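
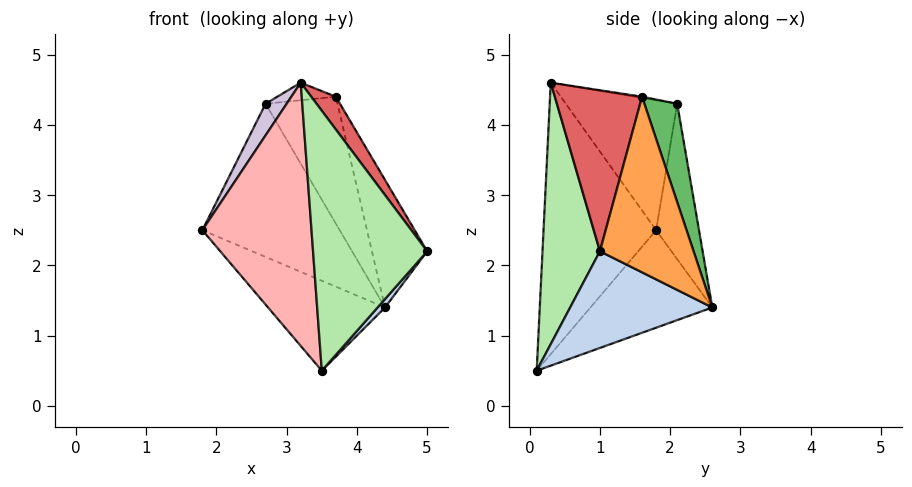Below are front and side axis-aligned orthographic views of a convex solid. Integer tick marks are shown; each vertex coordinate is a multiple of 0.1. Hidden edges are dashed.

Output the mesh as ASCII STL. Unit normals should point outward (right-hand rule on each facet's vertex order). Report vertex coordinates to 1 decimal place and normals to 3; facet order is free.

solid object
 facet normal -0.461 0.443 -0.769
  outer loop
   vertex 3.5 0.1 0.5
   vertex 1.8 1.8 2.5
   vertex 4.4 2.6 1.4
  endloop
 endfacet
 facet normal 0.760 -0.040 -0.649
  outer loop
   vertex 3.5 0.1 0.5
   vertex 4.4 2.6 1.4
   vertex 5.0 1.0 2.2
  endloop
 endfacet
 facet normal 0.808 0.477 0.347
  outer loop
   vertex 3.7 1.6 4.4
   vertex 5.0 1.0 2.2
   vertex 4.4 2.6 1.4
  endloop
 endfacet
 facet normal -0.298 0.955 -0.010
  outer loop
   vertex 2.7 2.1 4.3
   vertex 4.4 2.6 1.4
   vertex 1.8 1.8 2.5
  endloop
 endfacet
 facet normal 0.385 0.845 0.371
  outer loop
   vertex 2.7 2.1 4.3
   vertex 3.7 1.6 4.4
   vertex 4.4 2.6 1.4
  endloop
 endfacet
 facet normal 0.448 -0.891 0.076
  outer loop
   vertex 3.2 0.3 4.6
   vertex 3.5 0.1 0.5
   vertex 5.0 1.0 2.2
  endloop
 endfacet
 facet normal 0.810 -0.228 0.541
  outer loop
   vertex 3.2 0.3 4.6
   vertex 5.0 1.0 2.2
   vertex 3.7 1.6 4.4
  endloop
 endfacet
 facet normal -0.718 -0.696 -0.019
  outer loop
   vertex 3.2 0.3 4.6
   vertex 1.8 1.8 2.5
   vertex 3.5 0.1 0.5
  endloop
 endfacet
 facet normal -0.019 0.159 0.987
  outer loop
   vertex 3.2 0.3 4.6
   vertex 3.7 1.6 4.4
   vertex 2.7 2.1 4.3
  endloop
 endfacet
 facet normal -0.871 -0.165 0.463
  outer loop
   vertex 3.2 0.3 4.6
   vertex 2.7 2.1 4.3
   vertex 1.8 1.8 2.5
  endloop
 endfacet
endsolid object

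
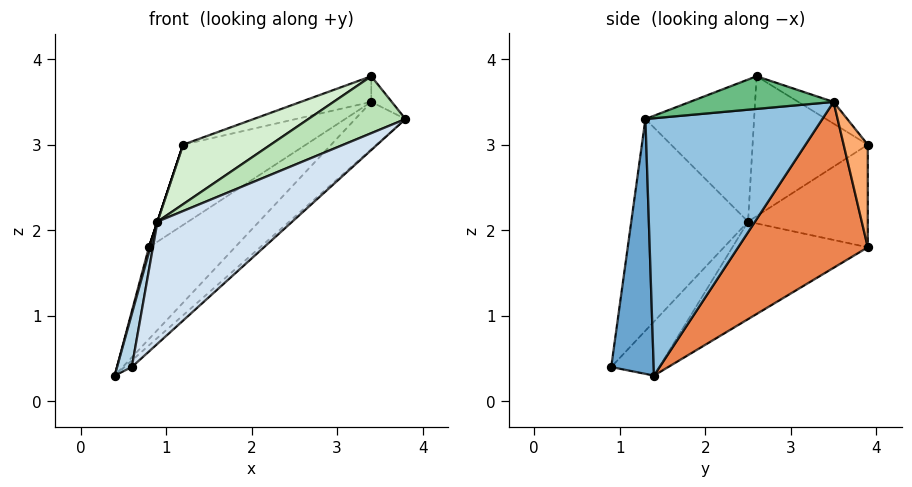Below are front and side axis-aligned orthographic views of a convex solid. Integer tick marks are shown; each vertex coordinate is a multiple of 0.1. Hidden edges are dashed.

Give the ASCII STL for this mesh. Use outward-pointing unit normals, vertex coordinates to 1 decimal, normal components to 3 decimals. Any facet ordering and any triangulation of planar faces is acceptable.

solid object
 facet normal 0.659 0.115 -0.743
  outer loop
   vertex 0.6 0.9 0.4
   vertex 0.4 1.4 0.3
   vertex 3.8 1.3 3.3
  endloop
 endfacet
 facet normal 0.653 0.186 -0.734
  outer loop
   vertex 3.4 3.5 3.5
   vertex 3.8 1.3 3.3
   vertex 0.4 1.4 0.3
  endloop
 endfacet
 facet normal -0.873 -0.268 0.406
  outer loop
   vertex 0.9 2.5 2.1
   vertex 0.4 1.4 0.3
   vertex 0.6 0.9 0.4
  endloop
 endfacet
 facet normal -0.505 -0.582 0.637
  outer loop
   vertex 0.9 2.5 2.1
   vertex 0.6 0.9 0.4
   vertex 3.8 1.3 3.3
  endloop
 endfacet
 facet normal 0.548 0.364 -0.753
  outer loop
   vertex 0.8 3.9 1.8
   vertex 3.4 3.5 3.5
   vertex 0.4 1.4 0.3
  endloop
 endfacet
 facet normal 0.193 0.979 -0.064
  outer loop
   vertex 0.8 3.9 1.8
   vertex 1.2 3.9 3.0
   vertex 3.4 3.5 3.5
  endloop
 endfacet
 facet normal -0.962 -0.010 0.273
  outer loop
   vertex 0.8 3.9 1.8
   vertex 0.4 1.4 0.3
   vertex 0.9 2.5 2.1
  endloop
 endfacet
 facet normal -0.949 0.000 0.316
  outer loop
   vertex 0.8 3.9 1.8
   vertex 0.9 2.5 2.1
   vertex 1.2 3.9 3.0
  endloop
 endfacet
 facet normal 0.911 0.130 0.391
  outer loop
   vertex 3.4 2.6 3.8
   vertex 3.8 1.3 3.3
   vertex 3.4 3.5 3.5
  endloop
 endfacet
 facet normal -0.156 0.312 0.937
  outer loop
   vertex 3.4 2.6 3.8
   vertex 3.4 3.5 3.5
   vertex 1.2 3.9 3.0
  endloop
 endfacet
 facet normal -0.493 -0.440 0.751
  outer loop
   vertex 3.4 2.6 3.8
   vertex 0.9 2.5 2.1
   vertex 3.8 1.3 3.3
  endloop
 endfacet
 facet normal -0.508 -0.386 0.770
  outer loop
   vertex 3.4 2.6 3.8
   vertex 1.2 3.9 3.0
   vertex 0.9 2.5 2.1
  endloop
 endfacet
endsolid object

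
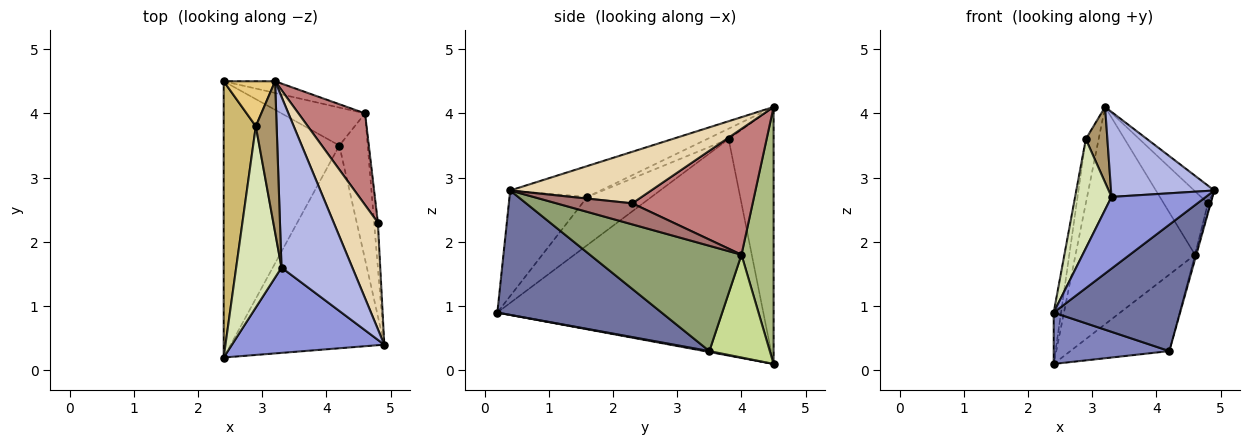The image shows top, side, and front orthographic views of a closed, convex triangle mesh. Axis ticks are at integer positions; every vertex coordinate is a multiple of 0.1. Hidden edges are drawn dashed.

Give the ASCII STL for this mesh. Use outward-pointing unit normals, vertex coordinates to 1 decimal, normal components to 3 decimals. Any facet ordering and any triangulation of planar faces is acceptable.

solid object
 facet normal 0.566 -0.436 -0.699
  outer loop
   vertex 4.2 3.5 0.3
   vertex 4.9 0.4 2.8
   vertex 2.4 0.2 0.9
  endloop
 endfacet
 facet normal 0.008 -0.183 -0.983
  outer loop
   vertex 4.2 3.5 0.3
   vertex 2.4 0.2 0.9
   vertex 2.4 4.5 0.1
  endloop
 endfacet
 facet normal -0.469 -0.568 0.676
  outer loop
   vertex 3.3 1.6 2.7
   vertex 2.4 0.2 0.9
   vertex 4.9 0.4 2.8
  endloop
 endfacet
 facet normal -0.363 -0.415 0.834
  outer loop
   vertex 3.3 1.6 2.7
   vertex 4.9 0.4 2.8
   vertex 3.2 4.5 4.1
  endloop
 endfacet
 facet normal 0.966 0.008 -0.260
  outer loop
   vertex 4.6 4.0 1.8
   vertex 4.9 0.4 2.8
   vertex 4.2 3.5 0.3
  endloop
 endfacet
 facet normal 0.259 0.964 -0.052
  outer loop
   vertex 4.6 4.0 1.8
   vertex 2.4 4.5 0.1
   vertex 3.2 4.5 4.1
  endloop
 endfacet
 facet normal 0.480 0.786 -0.390
  outer loop
   vertex 4.6 4.0 1.8
   vertex 4.2 3.5 0.3
   vertex 2.4 4.5 0.1
  endloop
 endfacet
 facet normal -0.673 -0.382 0.633
  outer loop
   vertex 2.9 3.8 3.6
   vertex 2.4 0.2 0.9
   vertex 3.3 1.6 2.7
  endloop
 endfacet
 facet normal -0.408 -0.408 0.816
  outer loop
   vertex 2.9 3.8 3.6
   vertex 3.3 1.6 2.7
   vertex 3.2 4.5 4.1
  endloop
 endfacet
 facet normal -0.989 0.027 0.147
  outer loop
   vertex 2.9 3.8 3.6
   vertex 2.4 4.5 0.1
   vertex 2.4 0.2 0.9
  endloop
 endfacet
 facet normal -0.944 0.270 0.189
  outer loop
   vertex 2.9 3.8 3.6
   vertex 3.2 4.5 4.1
   vertex 2.4 4.5 0.1
  endloop
 endfacet
 facet normal 0.755 0.108 0.647
  outer loop
   vertex 4.8 2.3 2.6
   vertex 3.2 4.5 4.1
   vertex 4.9 0.4 2.8
  endloop
 endfacet
 facet normal 0.984 0.033 -0.175
  outer loop
   vertex 4.8 2.3 2.6
   vertex 4.9 0.4 2.8
   vertex 4.6 4.0 1.8
  endloop
 endfacet
 facet normal 0.841 0.308 0.445
  outer loop
   vertex 4.8 2.3 2.6
   vertex 4.6 4.0 1.8
   vertex 3.2 4.5 4.1
  endloop
 endfacet
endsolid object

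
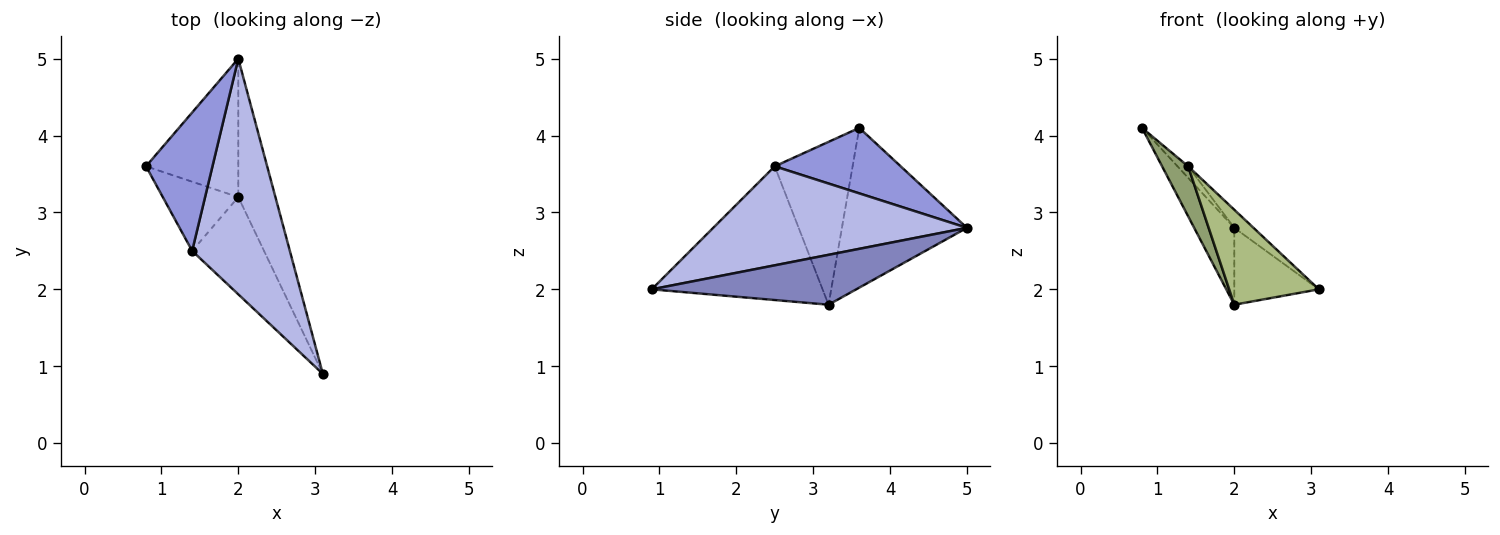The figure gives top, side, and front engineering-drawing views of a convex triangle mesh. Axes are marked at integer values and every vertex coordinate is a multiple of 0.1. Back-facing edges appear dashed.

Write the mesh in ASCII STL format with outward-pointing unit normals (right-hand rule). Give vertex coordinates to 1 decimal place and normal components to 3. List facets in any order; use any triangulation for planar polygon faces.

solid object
 facet normal -0.834 0.268 -0.482
  outer loop
   vertex 2.0 3.2 1.8
   vertex 0.8 3.6 4.1
   vertex 2.0 5.0 2.8
  endloop
 endfacet
 facet normal 0.761 0.315 -0.567
  outer loop
   vertex 2.0 3.2 1.8
   vertex 2.0 5.0 2.8
   vertex 3.1 0.9 2.0
  endloop
 endfacet
 facet normal 0.701 0.059 0.711
  outer loop
   vertex 1.4 2.5 3.6
   vertex 2.0 5.0 2.8
   vertex 0.8 3.6 4.1
  endloop
 endfacet
 facet normal 0.711 0.054 0.701
  outer loop
   vertex 1.4 2.5 3.6
   vertex 3.1 0.9 2.0
   vertex 2.0 5.0 2.8
  endloop
 endfacet
 facet normal -0.868 -0.291 -0.402
  outer loop
   vertex 1.4 2.5 3.6
   vertex 0.8 3.6 4.1
   vertex 2.0 3.2 1.8
  endloop
 endfacet
 facet normal -0.799 -0.420 -0.430
  outer loop
   vertex 1.4 2.5 3.6
   vertex 2.0 3.2 1.8
   vertex 3.1 0.9 2.0
  endloop
 endfacet
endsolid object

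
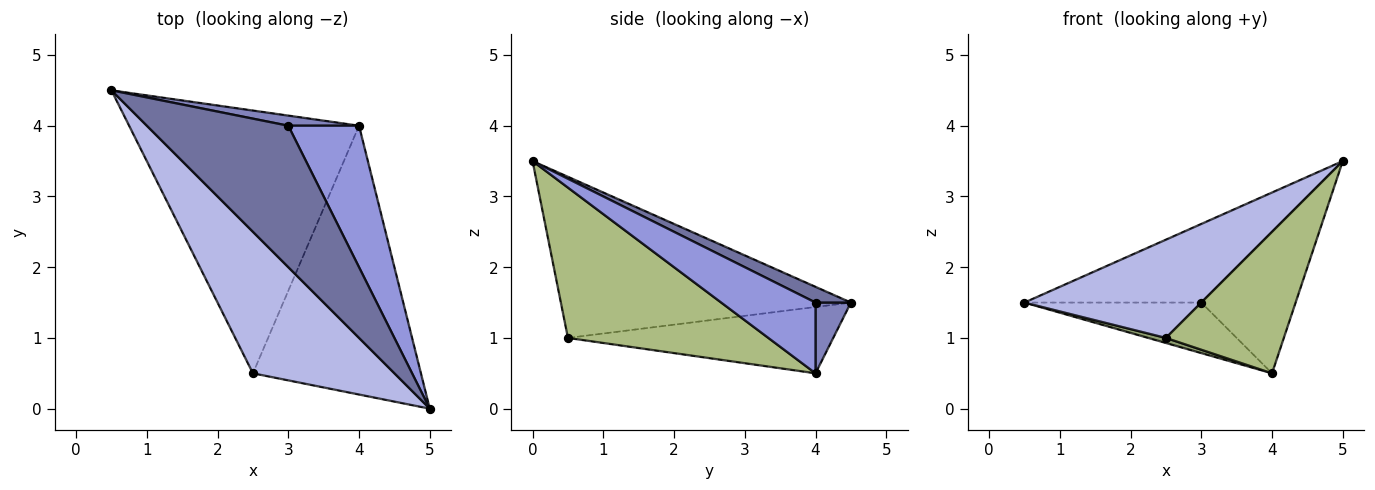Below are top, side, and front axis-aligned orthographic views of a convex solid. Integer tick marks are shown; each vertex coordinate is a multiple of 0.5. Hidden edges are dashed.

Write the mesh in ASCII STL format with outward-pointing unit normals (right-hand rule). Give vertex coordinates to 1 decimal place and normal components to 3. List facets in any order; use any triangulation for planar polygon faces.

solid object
 facet normal 0.097 0.483 0.870
  outer loop
   vertex 3.0 4.0 1.5
   vertex 0.5 4.5 1.5
   vertex 5.0 0.0 3.5
  endloop
 endfacet
 facet normal 0.192 0.962 0.192
  outer loop
   vertex 3.0 4.0 1.5
   vertex 4.0 4.0 0.5
   vertex 0.5 4.5 1.5
  endloop
 endfacet
 facet normal 0.577 0.577 0.577
  outer loop
   vertex 3.0 4.0 1.5
   vertex 5.0 0.0 3.5
   vertex 4.0 4.0 0.5
  endloop
 endfacet
 facet normal -0.683 -0.417 0.600
  outer loop
   vertex 2.5 0.5 1.0
   vertex 5.0 0.0 3.5
   vertex 0.5 4.5 1.5
  endloop
 endfacet
 facet normal -0.277 -0.018 -0.961
  outer loop
   vertex 2.5 0.5 1.0
   vertex 0.5 4.5 1.5
   vertex 4.0 4.0 0.5
  endloop
 endfacet
 facet normal 0.621 -0.365 -0.694
  outer loop
   vertex 2.5 0.5 1.0
   vertex 4.0 4.0 0.5
   vertex 5.0 0.0 3.5
  endloop
 endfacet
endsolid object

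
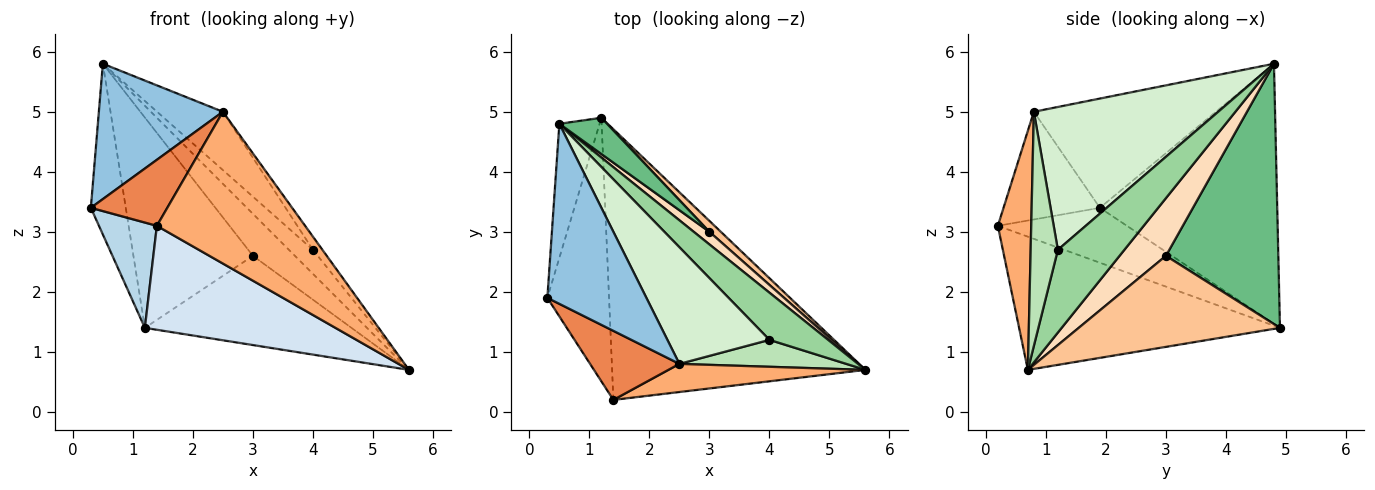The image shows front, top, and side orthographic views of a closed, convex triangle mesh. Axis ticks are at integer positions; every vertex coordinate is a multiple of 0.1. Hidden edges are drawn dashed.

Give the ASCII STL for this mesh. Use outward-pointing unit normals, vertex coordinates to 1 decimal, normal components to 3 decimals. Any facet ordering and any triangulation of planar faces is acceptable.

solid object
 facet normal -0.970 0.191 -0.150
  outer loop
   vertex 0.5 4.8 5.8
   vertex 1.2 4.9 1.4
   vertex 0.3 1.9 3.4
  endloop
 endfacet
 facet normal -0.661 -0.451 0.600
  outer loop
   vertex 2.5 0.8 5.0
   vertex 0.5 4.8 5.8
   vertex 0.3 1.9 3.4
  endloop
 endfacet
 facet normal -0.637 -0.286 -0.716
  outer loop
   vertex 1.4 0.2 3.1
   vertex 0.3 1.9 3.4
   vertex 1.2 4.9 1.4
  endloop
 endfacet
 facet normal -0.441 -0.322 -0.838
  outer loop
   vertex 1.4 0.2 3.1
   vertex 1.2 4.9 1.4
   vertex 5.6 0.7 0.7
  endloop
 endfacet
 facet normal -0.657 -0.521 0.545
  outer loop
   vertex 1.4 0.2 3.1
   vertex 2.5 0.8 5.0
   vertex 0.3 1.9 3.4
  endloop
 endfacet
 facet normal 0.216 -0.960 0.178
  outer loop
   vertex 1.4 0.2 3.1
   vertex 5.6 0.7 0.7
   vertex 2.5 0.8 5.0
  endloop
 endfacet
 facet normal 0.695 0.714 0.087
  outer loop
   vertex 3.0 3.0 2.6
   vertex 5.6 0.7 0.7
   vertex 1.2 4.9 1.4
  endloop
 endfacet
 facet normal 0.726 0.658 0.197
  outer loop
   vertex 3.0 3.0 2.6
   vertex 0.5 4.8 5.8
   vertex 5.6 0.7 0.7
  endloop
 endfacet
 facet normal 0.680 0.723 0.125
  outer loop
   vertex 3.0 3.0 2.6
   vertex 1.2 4.9 1.4
   vertex 0.5 4.8 5.8
  endloop
 endfacet
 facet normal 0.782 0.282 0.555
  outer loop
   vertex 4.0 1.2 2.7
   vertex 5.6 0.7 0.7
   vertex 0.5 4.8 5.8
  endloop
 endfacet
 facet normal 0.783 0.273 0.558
  outer loop
   vertex 4.0 1.2 2.7
   vertex 2.5 0.8 5.0
   vertex 5.6 0.7 0.7
  endloop
 endfacet
 facet normal 0.781 0.279 0.558
  outer loop
   vertex 4.0 1.2 2.7
   vertex 0.5 4.8 5.8
   vertex 2.5 0.8 5.0
  endloop
 endfacet
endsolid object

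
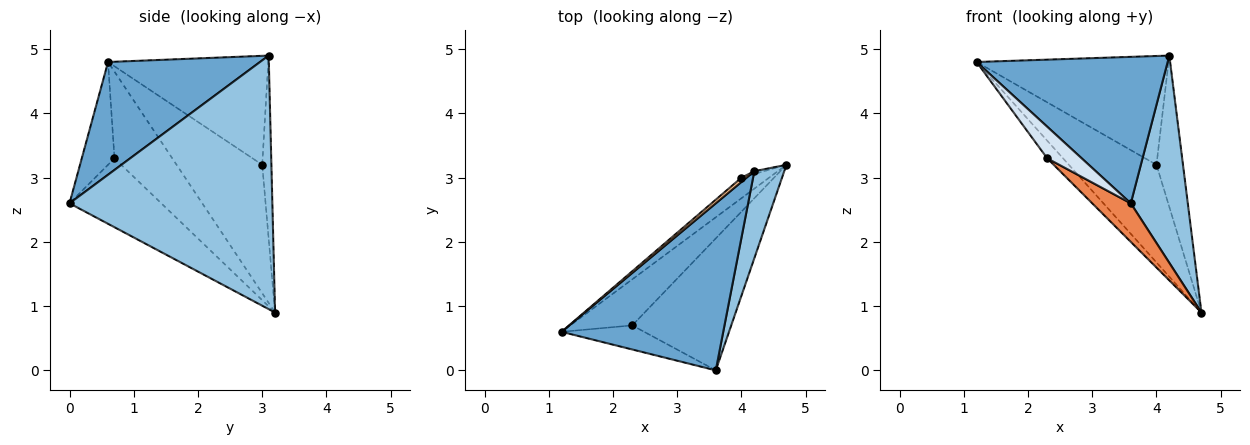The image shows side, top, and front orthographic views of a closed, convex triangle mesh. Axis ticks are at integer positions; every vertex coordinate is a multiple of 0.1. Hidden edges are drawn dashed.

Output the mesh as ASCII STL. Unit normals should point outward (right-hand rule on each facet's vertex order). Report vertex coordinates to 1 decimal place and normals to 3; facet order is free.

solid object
 facet normal 0.464 -0.584 0.666
  outer loop
   vertex 4.2 3.1 4.9
   vertex 1.2 0.6 4.8
   vertex 3.6 0.0 2.6
  endloop
 endfacet
 facet normal 0.957 -0.269 0.113
  outer loop
   vertex 4.2 3.1 4.9
   vertex 3.6 0.0 2.6
   vertex 4.7 3.2 0.9
  endloop
 endfacet
 facet normal -0.794 0.217 -0.568
  outer loop
   vertex 2.3 0.7 3.3
   vertex 1.2 0.6 4.8
   vertex 4.7 3.2 0.9
  endloop
 endfacet
 facet normal -0.602 -0.635 -0.484
  outer loop
   vertex 2.3 0.7 3.3
   vertex 3.6 0.0 2.6
   vertex 1.2 0.6 4.8
  endloop
 endfacet
 facet normal -0.555 -0.233 -0.798
  outer loop
   vertex 2.3 0.7 3.3
   vertex 4.7 3.2 0.9
   vertex 3.6 0.0 2.6
  endloop
 endfacet
 facet normal -0.691 0.707 -0.149
  outer loop
   vertex 4.0 3.0 3.2
   vertex 4.7 3.2 0.9
   vertex 1.2 0.6 4.8
  endloop
 endfacet
 facet normal -0.640 0.767 0.030
  outer loop
   vertex 4.0 3.0 3.2
   vertex 1.2 0.6 4.8
   vertex 4.2 3.1 4.9
  endloop
 endfacet
 facet normal -0.326 0.945 -0.017
  outer loop
   vertex 4.0 3.0 3.2
   vertex 4.2 3.1 4.9
   vertex 4.7 3.2 0.9
  endloop
 endfacet
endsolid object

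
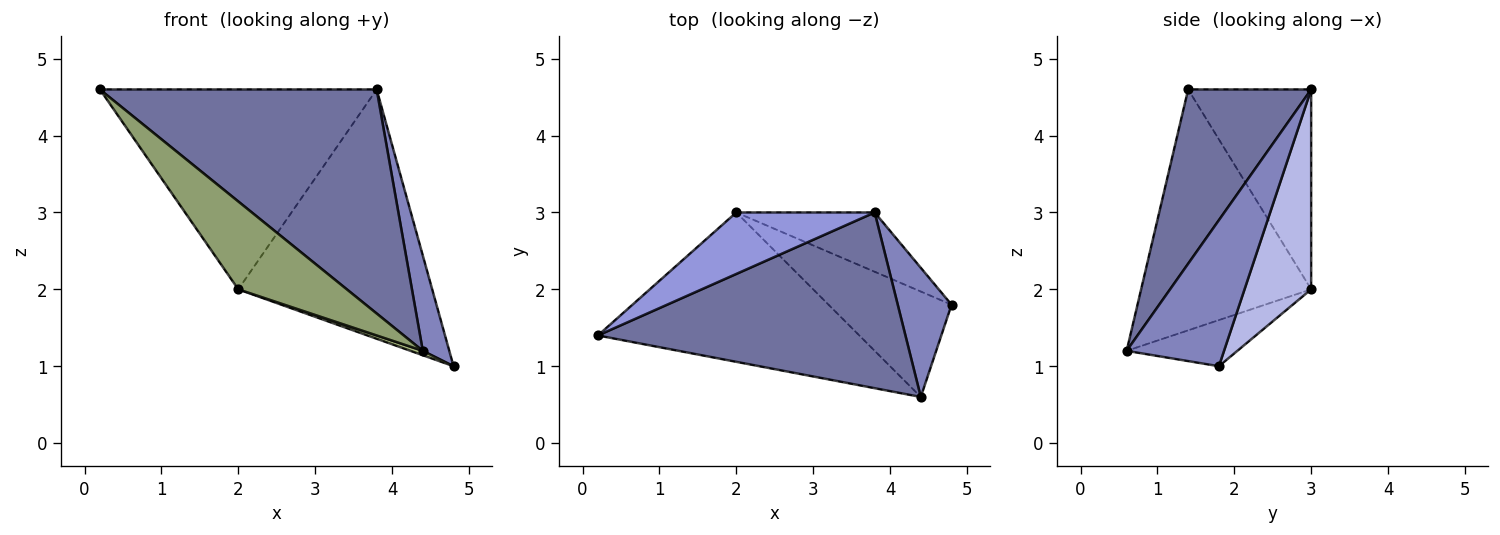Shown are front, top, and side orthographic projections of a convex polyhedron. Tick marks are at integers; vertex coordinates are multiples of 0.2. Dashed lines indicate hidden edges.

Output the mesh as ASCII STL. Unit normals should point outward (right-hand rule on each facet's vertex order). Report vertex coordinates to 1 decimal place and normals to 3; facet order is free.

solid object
 facet normal 0.330 -0.743 0.583
  outer loop
   vertex 4.4 0.6 1.2
   vertex 3.8 3.0 4.6
   vertex 0.2 1.4 4.6
  endloop
 endfacet
 facet normal 0.909 -0.247 0.335
  outer loop
   vertex 4.4 0.6 1.2
   vertex 4.8 1.8 1.0
   vertex 3.8 3.0 4.6
  endloop
 endfacet
 facet normal -0.391 0.880 0.271
  outer loop
   vertex 2.0 3.0 2.0
   vertex 0.2 1.4 4.6
   vertex 3.8 3.0 4.6
  endloop
 endfacet
 facet normal 0.317 0.923 -0.219
  outer loop
   vertex 2.0 3.0 2.0
   vertex 3.8 3.0 4.6
   vertex 4.8 1.8 1.0
  endloop
 endfacet
 facet normal -0.622 -0.397 -0.675
  outer loop
   vertex 2.0 3.0 2.0
   vertex 4.4 0.6 1.2
   vertex 0.2 1.4 4.6
  endloop
 endfacet
 facet normal -0.351 -0.039 -0.936
  outer loop
   vertex 2.0 3.0 2.0
   vertex 4.8 1.8 1.0
   vertex 4.4 0.6 1.2
  endloop
 endfacet
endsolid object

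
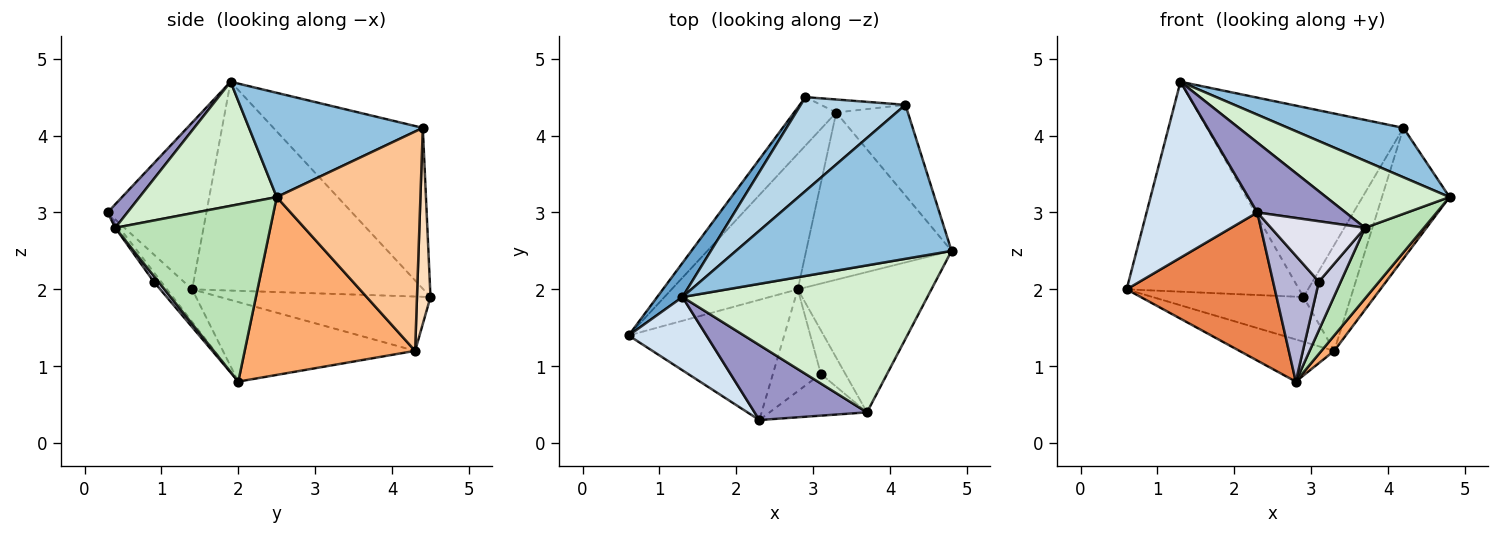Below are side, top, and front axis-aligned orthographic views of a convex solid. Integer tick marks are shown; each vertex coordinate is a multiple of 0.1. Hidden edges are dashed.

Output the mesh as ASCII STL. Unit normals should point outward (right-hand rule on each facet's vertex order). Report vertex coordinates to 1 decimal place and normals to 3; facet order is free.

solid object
 facet normal -0.798 0.595 0.097
  outer loop
   vertex 1.3 1.9 4.7
   vertex 2.9 4.5 1.9
   vertex 0.6 1.4 2.0
  endloop
 endfacet
 facet normal 0.418 -0.278 0.865
  outer loop
   vertex 4.2 4.4 4.1
   vertex 1.3 1.9 4.7
   vertex 4.8 2.5 3.2
  endloop
 endfacet
 facet normal -0.563 0.741 0.366
  outer loop
   vertex 4.2 4.4 4.1
   vertex 2.9 4.5 1.9
   vertex 1.3 1.9 4.7
  endloop
 endfacet
 facet normal -0.636 -0.713 0.297
  outer loop
   vertex 2.3 0.3 3.0
   vertex 1.3 1.9 4.7
   vertex 0.6 1.4 2.0
  endloop
 endfacet
 facet normal -0.131 -0.770 -0.625
  outer loop
   vertex 2.3 0.3 3.0
   vertex 0.6 1.4 2.0
   vertex 2.8 2.0 0.8
  endloop
 endfacet
 facet normal 0.773 -0.058 -0.632
  outer loop
   vertex 3.3 4.3 1.2
   vertex 4.8 2.5 3.2
   vertex 2.8 2.0 0.8
  endloop
 endfacet
 facet normal 0.868 0.408 -0.283
  outer loop
   vertex 3.3 4.3 1.2
   vertex 4.2 4.4 4.1
   vertex 4.8 2.5 3.2
  endloop
 endfacet
 facet normal 0.272 0.955 -0.117
  outer loop
   vertex 3.3 4.3 1.2
   vertex 2.9 4.5 1.9
   vertex 4.2 4.4 4.1
  endloop
 endfacet
 facet normal -0.687 0.493 -0.534
  outer loop
   vertex 3.3 4.3 1.2
   vertex 0.6 1.4 2.0
   vertex 2.9 4.5 1.9
  endloop
 endfacet
 facet normal -0.516 0.254 -0.818
  outer loop
   vertex 3.3 4.3 1.2
   vertex 2.8 2.0 0.8
   vertex 0.6 1.4 2.0
  endloop
 endfacet
 facet normal 0.764 -0.290 -0.576
  outer loop
   vertex 3.7 0.4 2.8
   vertex 2.8 2.0 0.8
   vertex 4.8 2.5 3.2
  endloop
 endfacet
 facet normal 0.419 -0.377 0.826
  outer loop
   vertex 3.7 0.4 2.8
   vertex 4.8 2.5 3.2
   vertex 1.3 1.9 4.7
  endloop
 endfacet
 facet normal 0.151 -0.674 0.723
  outer loop
   vertex 3.7 0.4 2.8
   vertex 1.3 1.9 4.7
   vertex 2.3 0.3 3.0
  endloop
 endfacet
 facet normal -0.124 -0.771 -0.624
  outer loop
   vertex 3.1 0.9 2.1
   vertex 2.3 0.3 3.0
   vertex 2.8 2.0 0.8
  endloop
 endfacet
 facet normal 0.155 -0.736 -0.659
  outer loop
   vertex 3.1 0.9 2.1
   vertex 2.8 2.0 0.8
   vertex 3.7 0.4 2.8
  endloop
 endfacet
 facet normal -0.022 -0.823 -0.568
  outer loop
   vertex 3.1 0.9 2.1
   vertex 3.7 0.4 2.8
   vertex 2.3 0.3 3.0
  endloop
 endfacet
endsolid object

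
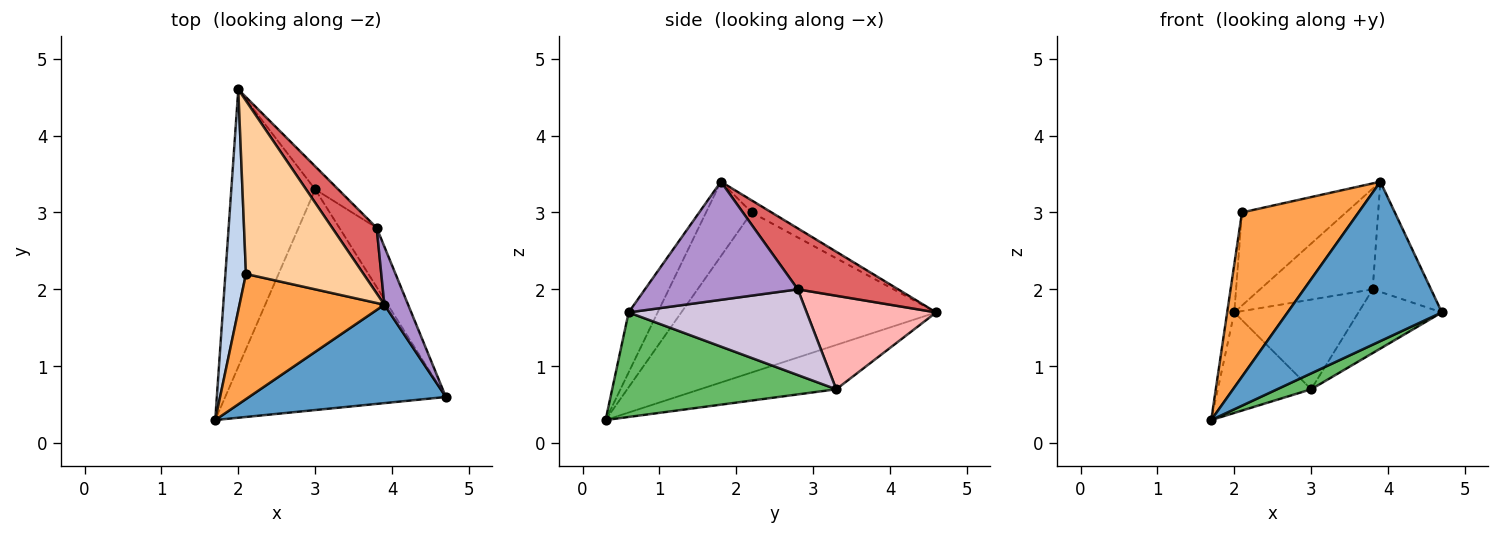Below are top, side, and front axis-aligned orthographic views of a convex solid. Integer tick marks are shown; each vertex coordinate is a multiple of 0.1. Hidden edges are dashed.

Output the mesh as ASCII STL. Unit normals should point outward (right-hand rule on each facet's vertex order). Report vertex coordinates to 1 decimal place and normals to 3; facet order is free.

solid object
 facet normal -0.158 -0.840 0.519
  outer loop
   vertex 3.9 1.8 3.4
   vertex 1.7 0.3 0.3
   vertex 4.7 0.6 1.7
  endloop
 endfacet
 facet normal -0.991 0.028 0.127
  outer loop
   vertex 2.1 2.2 3.0
   vertex 2.0 4.6 1.7
   vertex 1.7 0.3 0.3
  endloop
 endfacet
 facet normal -0.297 -0.760 0.579
  outer loop
   vertex 2.1 2.2 3.0
   vertex 1.7 0.3 0.3
   vertex 3.9 1.8 3.4
  endloop
 endfacet
 facet normal -0.090 0.471 0.877
  outer loop
   vertex 2.1 2.2 3.0
   vertex 3.9 1.8 3.4
   vertex 2.0 4.6 1.7
  endloop
 endfacet
 facet normal 0.427 -0.065 -0.902
  outer loop
   vertex 3.0 3.3 0.7
   vertex 4.7 0.6 1.7
   vertex 1.7 0.3 0.3
  endloop
 endfacet
 facet normal -0.445 0.305 -0.842
  outer loop
   vertex 3.0 3.3 0.7
   vertex 1.7 0.3 0.3
   vertex 2.0 4.6 1.7
  endloop
 endfacet
 facet normal 0.599 0.671 0.437
  outer loop
   vertex 3.8 2.8 2.0
   vertex 2.0 4.6 1.7
   vertex 3.9 1.8 3.4
  endloop
 endfacet
 facet normal 0.711 0.681 -0.175
  outer loop
   vertex 3.8 2.8 2.0
   vertex 3.0 3.3 0.7
   vertex 2.0 4.6 1.7
  endloop
 endfacet
 facet normal 0.918 0.350 0.185
  outer loop
   vertex 3.8 2.8 2.0
   vertex 3.9 1.8 3.4
   vertex 4.7 0.6 1.7
  endloop
 endfacet
 facet normal 0.842 0.395 -0.367
  outer loop
   vertex 3.8 2.8 2.0
   vertex 4.7 0.6 1.7
   vertex 3.0 3.3 0.7
  endloop
 endfacet
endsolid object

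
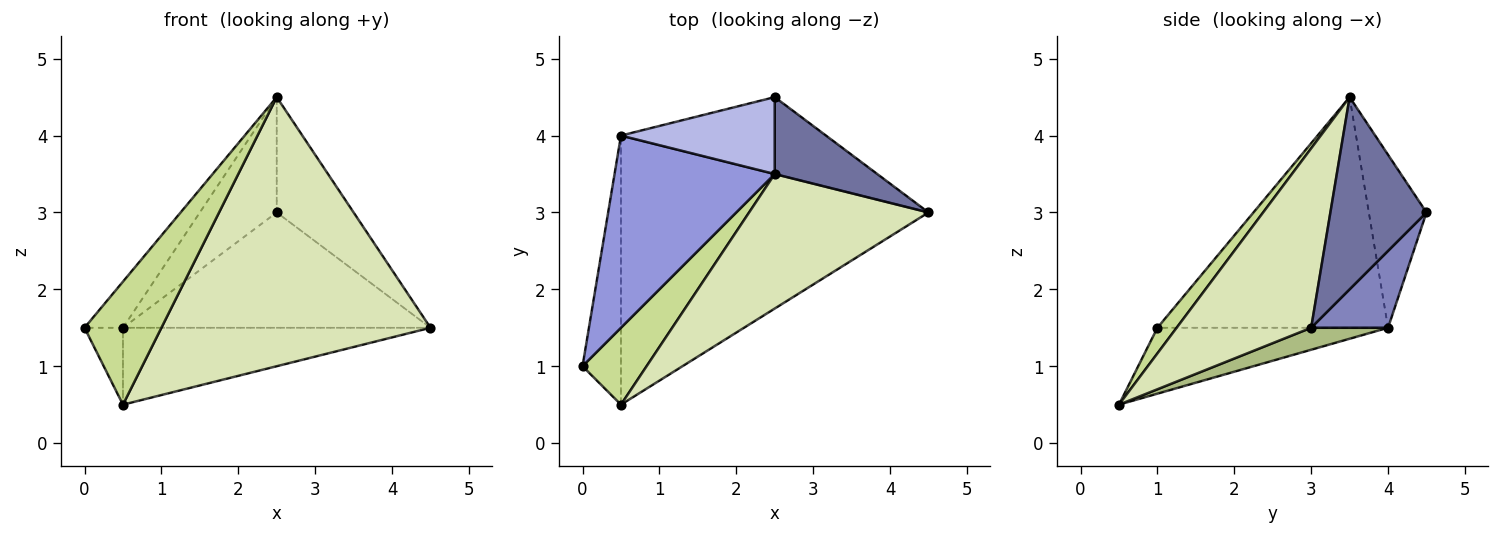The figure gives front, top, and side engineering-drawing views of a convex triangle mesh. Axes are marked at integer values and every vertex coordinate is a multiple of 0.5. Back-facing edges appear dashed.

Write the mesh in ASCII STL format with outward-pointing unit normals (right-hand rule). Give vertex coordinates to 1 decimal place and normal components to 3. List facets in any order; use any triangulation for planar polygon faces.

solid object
 facet normal 0.721 0.577 0.384
  outer loop
   vertex 2.5 3.5 4.5
   vertex 4.5 3.0 1.5
   vertex 2.5 4.5 3.0
  endloop
 endfacet
 facet normal 0.204 0.815 -0.543
  outer loop
   vertex 0.5 4.0 1.5
   vertex 2.5 4.5 3.0
   vertex 4.5 3.0 1.5
  endloop
 endfacet
 facet normal -0.814 0.136 0.565
  outer loop
   vertex 0.5 4.0 1.5
   vertex 0.0 1.0 1.5
   vertex 2.5 3.5 4.5
  endloop
 endfacet
 facet normal -0.529 0.706 0.471
  outer loop
   vertex 0.5 4.0 1.5
   vertex 2.5 3.5 4.5
   vertex 2.5 4.5 3.0
  endloop
 endfacet
 facet normal -0.855 0.142 -0.499
  outer loop
   vertex 0.5 0.5 0.5
   vertex 0.0 1.0 1.5
   vertex 0.5 4.0 1.5
  endloop
 endfacet
 facet normal 0.069 0.274 -0.959
  outer loop
   vertex 0.5 0.5 0.5
   vertex 0.5 4.0 1.5
   vertex 4.5 3.0 1.5
  endloop
 endfacet
 facet normal 0.207 -0.830 0.518
  outer loop
   vertex 0.5 0.5 0.5
   vertex 2.5 3.5 4.5
   vertex 0.0 1.0 1.5
  endloop
 endfacet
 facet normal 0.408 -0.816 0.408
  outer loop
   vertex 0.5 0.5 0.5
   vertex 4.5 3.0 1.5
   vertex 2.5 3.5 4.5
  endloop
 endfacet
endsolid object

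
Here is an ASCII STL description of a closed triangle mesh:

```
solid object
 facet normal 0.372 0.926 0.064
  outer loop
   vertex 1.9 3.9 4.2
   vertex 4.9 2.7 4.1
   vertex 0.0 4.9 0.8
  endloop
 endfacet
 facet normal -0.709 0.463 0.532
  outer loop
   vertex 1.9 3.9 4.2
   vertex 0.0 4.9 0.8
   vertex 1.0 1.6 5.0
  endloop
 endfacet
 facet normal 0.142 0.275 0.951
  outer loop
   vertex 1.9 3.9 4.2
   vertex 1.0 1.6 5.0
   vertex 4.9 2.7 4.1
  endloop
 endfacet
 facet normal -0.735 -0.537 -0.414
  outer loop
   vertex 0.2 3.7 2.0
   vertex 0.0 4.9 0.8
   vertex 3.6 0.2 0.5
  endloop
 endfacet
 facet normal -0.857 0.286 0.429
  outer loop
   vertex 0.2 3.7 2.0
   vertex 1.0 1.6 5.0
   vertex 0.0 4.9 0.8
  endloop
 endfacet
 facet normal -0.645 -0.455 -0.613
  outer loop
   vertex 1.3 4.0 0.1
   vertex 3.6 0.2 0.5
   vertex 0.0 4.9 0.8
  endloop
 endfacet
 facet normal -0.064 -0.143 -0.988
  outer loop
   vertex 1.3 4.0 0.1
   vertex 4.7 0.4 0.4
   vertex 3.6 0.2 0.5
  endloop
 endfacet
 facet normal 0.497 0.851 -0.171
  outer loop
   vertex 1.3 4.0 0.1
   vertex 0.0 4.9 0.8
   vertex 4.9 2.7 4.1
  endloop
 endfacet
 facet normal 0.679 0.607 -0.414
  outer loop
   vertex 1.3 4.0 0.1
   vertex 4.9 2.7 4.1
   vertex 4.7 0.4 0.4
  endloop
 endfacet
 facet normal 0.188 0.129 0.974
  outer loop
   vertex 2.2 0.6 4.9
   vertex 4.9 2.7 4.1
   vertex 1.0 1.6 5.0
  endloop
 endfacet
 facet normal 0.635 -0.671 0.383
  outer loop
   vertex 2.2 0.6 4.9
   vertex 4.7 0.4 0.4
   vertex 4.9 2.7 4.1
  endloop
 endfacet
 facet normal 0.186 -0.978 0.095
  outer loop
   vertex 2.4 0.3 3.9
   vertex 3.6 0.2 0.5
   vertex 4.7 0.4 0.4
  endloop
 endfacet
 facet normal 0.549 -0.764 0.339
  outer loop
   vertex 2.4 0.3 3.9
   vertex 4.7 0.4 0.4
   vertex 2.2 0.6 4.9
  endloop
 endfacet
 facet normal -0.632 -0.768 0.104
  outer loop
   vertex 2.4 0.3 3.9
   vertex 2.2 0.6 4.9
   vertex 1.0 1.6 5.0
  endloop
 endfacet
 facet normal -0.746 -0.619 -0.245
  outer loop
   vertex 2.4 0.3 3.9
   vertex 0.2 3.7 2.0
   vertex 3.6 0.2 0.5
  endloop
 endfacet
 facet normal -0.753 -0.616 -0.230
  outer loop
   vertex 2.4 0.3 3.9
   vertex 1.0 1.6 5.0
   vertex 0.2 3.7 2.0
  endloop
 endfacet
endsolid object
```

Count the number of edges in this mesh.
24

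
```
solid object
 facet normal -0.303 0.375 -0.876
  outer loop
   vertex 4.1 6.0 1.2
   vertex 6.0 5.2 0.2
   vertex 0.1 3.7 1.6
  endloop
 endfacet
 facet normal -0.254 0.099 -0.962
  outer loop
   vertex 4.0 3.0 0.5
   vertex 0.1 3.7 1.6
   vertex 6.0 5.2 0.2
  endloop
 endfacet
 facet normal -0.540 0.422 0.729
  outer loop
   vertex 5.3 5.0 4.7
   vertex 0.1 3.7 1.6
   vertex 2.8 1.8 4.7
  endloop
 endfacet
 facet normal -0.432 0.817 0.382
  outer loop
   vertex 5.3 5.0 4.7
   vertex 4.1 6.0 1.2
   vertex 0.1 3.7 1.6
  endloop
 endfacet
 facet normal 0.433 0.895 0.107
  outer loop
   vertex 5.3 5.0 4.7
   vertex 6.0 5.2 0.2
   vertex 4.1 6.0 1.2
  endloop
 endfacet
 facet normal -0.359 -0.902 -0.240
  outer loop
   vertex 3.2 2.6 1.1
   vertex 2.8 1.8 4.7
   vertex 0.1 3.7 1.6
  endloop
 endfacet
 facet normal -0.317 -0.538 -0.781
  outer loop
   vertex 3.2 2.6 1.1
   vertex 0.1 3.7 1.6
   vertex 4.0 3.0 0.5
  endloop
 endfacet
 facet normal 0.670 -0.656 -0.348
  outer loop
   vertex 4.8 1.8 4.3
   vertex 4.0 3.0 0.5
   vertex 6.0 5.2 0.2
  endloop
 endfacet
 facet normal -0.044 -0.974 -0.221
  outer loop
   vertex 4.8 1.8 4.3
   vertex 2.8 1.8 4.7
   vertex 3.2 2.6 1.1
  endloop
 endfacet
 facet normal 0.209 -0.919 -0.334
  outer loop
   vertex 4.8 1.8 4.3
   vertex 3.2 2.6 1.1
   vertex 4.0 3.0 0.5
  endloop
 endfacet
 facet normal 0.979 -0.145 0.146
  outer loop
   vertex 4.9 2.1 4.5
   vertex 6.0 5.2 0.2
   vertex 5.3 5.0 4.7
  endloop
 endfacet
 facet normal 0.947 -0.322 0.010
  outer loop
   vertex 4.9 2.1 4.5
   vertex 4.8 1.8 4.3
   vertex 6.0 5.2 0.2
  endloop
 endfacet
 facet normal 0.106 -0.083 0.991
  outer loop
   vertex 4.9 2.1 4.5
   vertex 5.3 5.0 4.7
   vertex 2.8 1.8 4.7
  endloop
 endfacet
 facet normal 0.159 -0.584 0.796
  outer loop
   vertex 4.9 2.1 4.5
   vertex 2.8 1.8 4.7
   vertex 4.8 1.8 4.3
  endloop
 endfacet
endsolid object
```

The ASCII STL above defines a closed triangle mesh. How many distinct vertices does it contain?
9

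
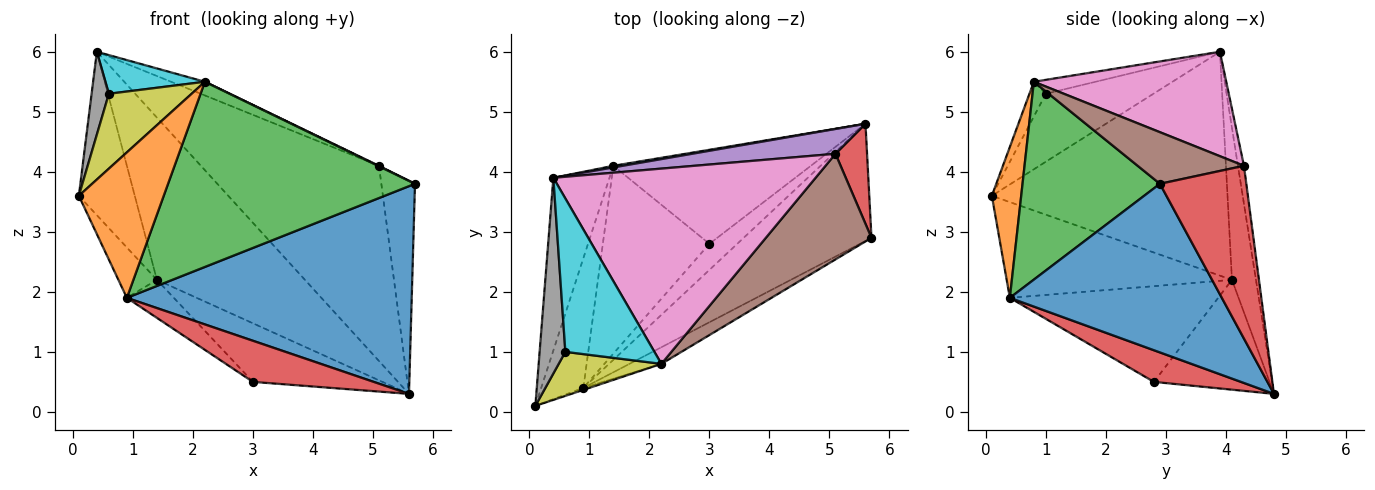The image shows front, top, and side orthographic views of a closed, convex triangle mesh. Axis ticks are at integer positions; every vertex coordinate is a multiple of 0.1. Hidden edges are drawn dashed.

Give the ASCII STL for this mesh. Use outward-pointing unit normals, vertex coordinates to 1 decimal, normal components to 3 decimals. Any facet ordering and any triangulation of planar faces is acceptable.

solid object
 facet normal 0.544 -0.731 -0.412
  outer loop
   vertex 0.9 0.4 1.9
   vertex 5.6 4.8 0.3
   vertex 5.7 2.9 3.8
  endloop
 endfacet
 facet normal 0.327 -0.945 -0.013
  outer loop
   vertex 0.9 0.4 1.9
   vertex 2.2 0.8 5.5
   vertex 0.1 0.1 3.6
  endloop
 endfacet
 facet normal 0.485 -0.871 -0.078
  outer loop
   vertex 0.9 0.4 1.9
   vertex 5.7 2.9 3.8
   vertex 2.2 0.8 5.5
  endloop
 endfacet
 facet normal 0.919 0.358 0.168
  outer loop
   vertex 5.1 4.3 4.1
   vertex 5.7 2.9 3.8
   vertex 5.6 4.8 0.3
  endloop
 endfacet
 facet normal -0.033 0.991 0.126
  outer loop
   vertex 5.1 4.3 4.1
   vertex 5.6 4.8 0.3
   vertex 0.4 3.9 6.0
  endloop
 endfacet
 facet normal 0.439 -0.004 0.898
  outer loop
   vertex 5.1 4.3 4.1
   vertex 2.2 0.8 5.5
   vertex 5.7 2.9 3.8
  endloop
 endfacet
 facet normal 0.369 0.065 0.927
  outer loop
   vertex 5.1 4.3 4.1
   vertex 0.4 3.9 6.0
   vertex 2.2 0.8 5.5
  endloop
 endfacet
 facet normal -0.925 -0.148 0.351
  outer loop
   vertex 0.6 1.0 5.3
   vertex 0.4 3.9 6.0
   vertex 0.1 0.1 3.6
  endloop
 endfacet
 facet normal -0.169 -0.850 0.499
  outer loop
   vertex 0.6 1.0 5.3
   vertex 0.1 0.1 3.6
   vertex 2.2 0.8 5.5
  endloop
 endfacet
 facet normal -0.150 -0.242 0.959
  outer loop
   vertex 0.6 1.0 5.3
   vertex 2.2 0.8 5.5
   vertex 0.4 3.9 6.0
  endloop
 endfacet
 facet normal -0.160 0.987 0.010
  outer loop
   vertex 1.4 4.1 2.2
   vertex 0.4 3.9 6.0
   vertex 5.6 4.8 0.3
  endloop
 endfacet
 facet normal -0.945 0.224 -0.237
  outer loop
   vertex 1.4 4.1 2.2
   vertex 0.1 0.1 3.6
   vertex 0.4 3.9 6.0
  endloop
 endfacet
 facet normal -0.904 0.154 -0.398
  outer loop
   vertex 1.4 4.1 2.2
   vertex 0.9 0.4 1.9
   vertex 0.1 0.1 3.6
  endloop
 endfacet
 facet normal 0.520 -0.722 -0.457
  outer loop
   vertex 3.0 2.8 0.5
   vertex 5.6 4.8 0.3
   vertex 0.9 0.4 1.9
  endloop
 endfacet
 facet normal -0.427 0.478 -0.767
  outer loop
   vertex 3.0 2.8 0.5
   vertex 1.4 4.1 2.2
   vertex 5.6 4.8 0.3
  endloop
 endfacet
 facet normal -0.661 0.149 -0.736
  outer loop
   vertex 3.0 2.8 0.5
   vertex 0.9 0.4 1.9
   vertex 1.4 4.1 2.2
  endloop
 endfacet
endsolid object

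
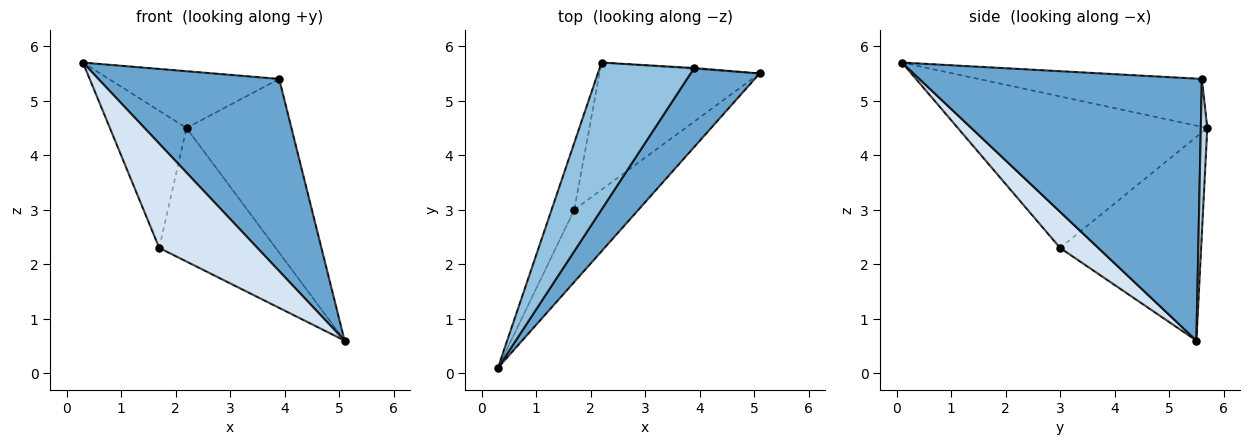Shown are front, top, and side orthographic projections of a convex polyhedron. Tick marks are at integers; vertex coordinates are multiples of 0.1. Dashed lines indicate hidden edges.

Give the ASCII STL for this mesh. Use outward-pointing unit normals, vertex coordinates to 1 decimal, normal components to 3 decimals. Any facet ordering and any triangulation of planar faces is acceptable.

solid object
 facet normal 0.822 -0.526 0.217
  outer loop
   vertex 3.9 5.6 5.4
   vertex 0.3 0.1 5.7
   vertex 5.1 5.5 0.6
  endloop
 endfacet
 facet normal -0.427 0.326 0.843
  outer loop
   vertex 3.9 5.6 5.4
   vertex 2.2 5.7 4.5
   vertex 0.3 0.1 5.7
  endloop
 endfacet
 facet normal 0.062 0.998 -0.005
  outer loop
   vertex 3.9 5.6 5.4
   vertex 5.1 5.5 0.6
   vertex 2.2 5.7 4.5
  endloop
 endfacet
 facet normal 0.304 -0.783 -0.542
  outer loop
   vertex 1.7 3.0 2.3
   vertex 5.1 5.5 0.6
   vertex 0.3 0.1 5.7
  endloop
 endfacet
 facet normal -0.946 0.291 -0.142
  outer loop
   vertex 1.7 3.0 2.3
   vertex 0.3 0.1 5.7
   vertex 2.2 5.7 4.5
  endloop
 endfacet
 facet normal -0.659 0.544 -0.518
  outer loop
   vertex 1.7 3.0 2.3
   vertex 2.2 5.7 4.5
   vertex 5.1 5.5 0.6
  endloop
 endfacet
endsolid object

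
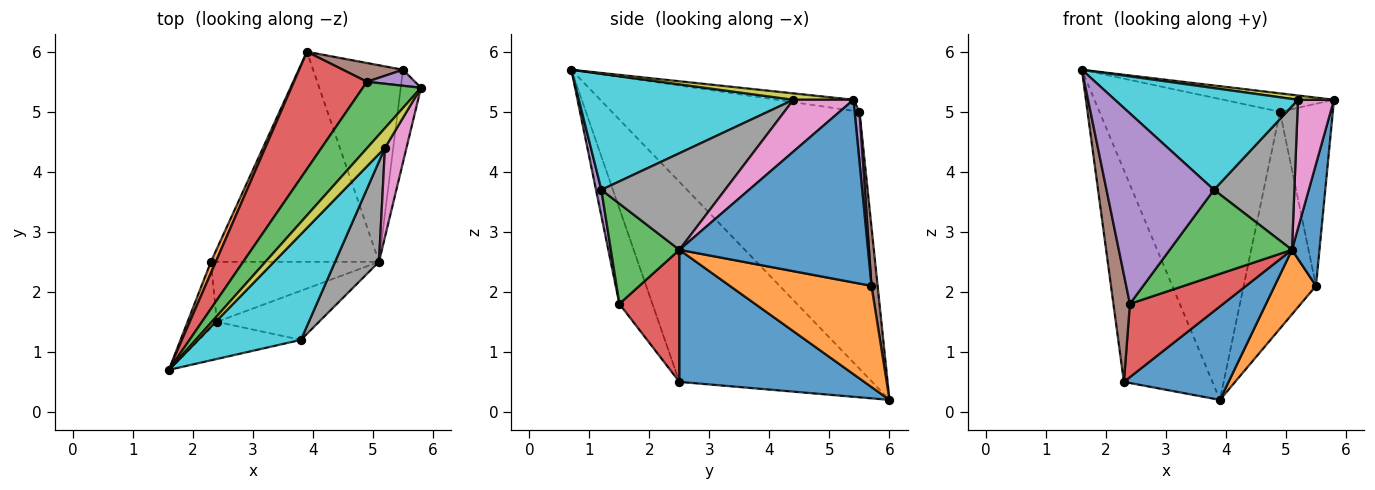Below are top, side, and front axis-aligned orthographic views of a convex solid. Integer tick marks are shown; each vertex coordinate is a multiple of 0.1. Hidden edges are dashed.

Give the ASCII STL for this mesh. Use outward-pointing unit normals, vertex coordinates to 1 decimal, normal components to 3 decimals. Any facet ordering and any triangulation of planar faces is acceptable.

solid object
 facet normal 0.984 -0.143 -0.109
  outer loop
   vertex 5.1 2.5 2.7
   vertex 5.5 5.7 2.1
   vertex 5.8 5.4 5.2
  endloop
 endfacet
 facet normal 0.731 -0.213 -0.649
  outer loop
   vertex 5.1 2.5 2.7
   vertex 3.9 6.0 0.2
   vertex 5.5 5.7 2.1
  endloop
 endfacet
 facet normal -0.181 0.263 0.948
  outer loop
   vertex 4.9 5.5 5.0
   vertex 1.6 0.7 5.7
   vertex 5.8 5.4 5.2
  endloop
 endfacet
 facet normal -0.788 0.574 0.224
  outer loop
   vertex 4.9 5.5 5.0
   vertex 3.9 6.0 0.2
   vertex 1.6 0.7 5.7
  endloop
 endfacet
 facet normal 0.091 0.992 0.087
  outer loop
   vertex 4.9 5.5 5.0
   vertex 5.8 5.4 5.2
   vertex 5.5 5.7 2.1
  endloop
 endfacet
 facet normal 0.084 0.993 0.086
  outer loop
   vertex 4.9 5.5 5.0
   vertex 5.5 5.7 2.1
   vertex 3.9 6.0 0.2
  endloop
 endfacet
 facet normal 0.808 -0.485 0.336
  outer loop
   vertex 5.2 4.4 5.2
   vertex 5.1 2.5 2.7
   vertex 5.8 5.4 5.2
  endloop
 endfacet
 facet normal 0.783 -0.510 0.356
  outer loop
   vertex 5.2 4.4 5.2
   vertex 3.8 1.2 3.7
   vertex 5.1 2.5 2.7
  endloop
 endfacet
 facet normal 0.334 -0.200 0.921
  outer loop
   vertex 5.2 4.4 5.2
   vertex 5.8 5.4 5.2
   vertex 1.6 0.7 5.7
  endloop
 endfacet
 facet normal 0.631 -0.538 0.559
  outer loop
   vertex 5.2 4.4 5.2
   vertex 1.6 0.7 5.7
   vertex 3.8 1.2 3.7
  endloop
 endfacet
 facet normal 0.583 -0.330 -0.742
  outer loop
   vertex 2.3 2.5 0.5
   vertex 3.9 6.0 0.2
   vertex 5.1 2.5 2.7
  endloop
 endfacet
 facet normal -0.909 0.417 0.022
  outer loop
   vertex 2.3 2.5 0.5
   vertex 1.6 0.7 5.7
   vertex 3.9 6.0 0.2
  endloop
 endfacet
 facet normal 0.438 -0.781 -0.446
  outer loop
   vertex 2.4 1.5 1.8
   vertex 5.1 2.5 2.7
   vertex 3.8 1.2 3.7
  endloop
 endfacet
 facet normal 0.446 -0.693 -0.567
  outer loop
   vertex 2.4 1.5 1.8
   vertex 2.3 2.5 0.5
   vertex 5.1 2.5 2.7
  endloop
 endfacet
 facet normal 0.049 -0.980 -0.191
  outer loop
   vertex 2.4 1.5 1.8
   vertex 3.8 1.2 3.7
   vertex 1.6 0.7 5.7
  endloop
 endfacet
 facet normal -0.862 -0.431 -0.265
  outer loop
   vertex 2.4 1.5 1.8
   vertex 1.6 0.7 5.7
   vertex 2.3 2.5 0.5
  endloop
 endfacet
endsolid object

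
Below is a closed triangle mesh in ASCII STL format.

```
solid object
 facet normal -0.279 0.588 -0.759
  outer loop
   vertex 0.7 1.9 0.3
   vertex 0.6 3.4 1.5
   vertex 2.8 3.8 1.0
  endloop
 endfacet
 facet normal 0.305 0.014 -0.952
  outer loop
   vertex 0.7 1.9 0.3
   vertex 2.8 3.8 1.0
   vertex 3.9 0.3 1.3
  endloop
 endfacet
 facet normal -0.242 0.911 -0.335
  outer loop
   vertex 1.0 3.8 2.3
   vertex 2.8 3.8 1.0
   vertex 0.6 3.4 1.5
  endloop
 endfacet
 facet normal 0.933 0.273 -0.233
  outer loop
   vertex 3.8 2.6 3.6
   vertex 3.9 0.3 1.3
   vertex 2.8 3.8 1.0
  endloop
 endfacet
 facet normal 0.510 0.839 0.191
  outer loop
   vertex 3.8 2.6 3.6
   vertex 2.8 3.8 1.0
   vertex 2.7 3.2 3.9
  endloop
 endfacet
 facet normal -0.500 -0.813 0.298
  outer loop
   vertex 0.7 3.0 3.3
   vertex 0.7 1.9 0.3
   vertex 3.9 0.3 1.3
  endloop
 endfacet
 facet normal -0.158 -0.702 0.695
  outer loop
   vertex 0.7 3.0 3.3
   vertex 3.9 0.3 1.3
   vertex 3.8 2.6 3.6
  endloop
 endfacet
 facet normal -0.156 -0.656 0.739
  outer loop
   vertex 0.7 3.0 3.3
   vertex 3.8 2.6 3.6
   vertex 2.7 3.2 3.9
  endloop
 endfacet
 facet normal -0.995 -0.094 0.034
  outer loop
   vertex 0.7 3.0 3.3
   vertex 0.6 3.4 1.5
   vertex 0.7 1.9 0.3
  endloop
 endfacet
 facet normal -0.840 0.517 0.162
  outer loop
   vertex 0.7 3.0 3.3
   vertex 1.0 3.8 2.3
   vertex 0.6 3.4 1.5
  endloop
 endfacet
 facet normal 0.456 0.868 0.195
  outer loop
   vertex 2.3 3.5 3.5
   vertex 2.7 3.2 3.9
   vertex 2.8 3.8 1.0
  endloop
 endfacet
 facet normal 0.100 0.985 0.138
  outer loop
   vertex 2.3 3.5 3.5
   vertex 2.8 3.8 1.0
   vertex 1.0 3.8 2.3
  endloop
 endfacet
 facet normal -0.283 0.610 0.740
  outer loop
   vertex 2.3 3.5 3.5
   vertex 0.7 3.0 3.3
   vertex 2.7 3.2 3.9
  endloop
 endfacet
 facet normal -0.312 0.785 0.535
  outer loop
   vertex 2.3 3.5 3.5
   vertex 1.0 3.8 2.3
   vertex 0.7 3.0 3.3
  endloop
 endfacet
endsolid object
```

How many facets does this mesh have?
14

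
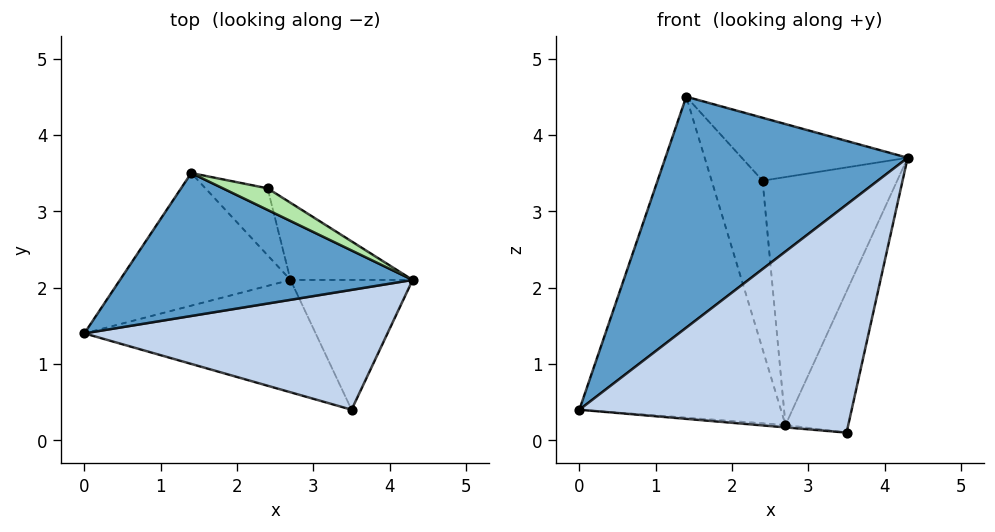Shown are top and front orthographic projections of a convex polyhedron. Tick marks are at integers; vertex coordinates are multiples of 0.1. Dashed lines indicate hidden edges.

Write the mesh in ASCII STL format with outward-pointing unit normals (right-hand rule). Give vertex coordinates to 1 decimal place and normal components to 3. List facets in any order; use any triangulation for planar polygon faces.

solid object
 facet normal -0.256 -0.822 0.509
  outer loop
   vertex 1.4 3.5 4.5
   vertex 0.0 1.4 0.4
   vertex 4.3 2.1 3.7
  endloop
 endfacet
 facet normal -0.208 -0.866 0.455
  outer loop
   vertex 3.5 0.4 0.1
   vertex 4.3 2.1 3.7
   vertex 0.0 1.4 0.4
  endloop
 endfacet
 facet normal -0.259 0.893 -0.369
  outer loop
   vertex 2.7 2.1 0.2
   vertex 0.0 1.4 0.4
   vertex 1.4 3.5 4.5
  endloop
 endfacet
 facet normal -0.079 0.021 -0.997
  outer loop
   vertex 2.7 2.1 0.2
   vertex 3.5 0.4 0.1
   vertex 0.0 1.4 0.4
  endloop
 endfacet
 facet normal 0.829 0.412 -0.379
  outer loop
   vertex 2.7 2.1 0.2
   vertex 4.3 2.1 3.7
   vertex 3.5 0.4 0.1
  endloop
 endfacet
 facet normal 0.479 0.830 0.285
  outer loop
   vertex 2.4 3.3 3.4
   vertex 1.4 3.5 4.5
   vertex 4.3 2.1 3.7
  endloop
 endfacet
 facet normal 0.545 0.801 -0.249
  outer loop
   vertex 2.4 3.3 3.4
   vertex 4.3 2.1 3.7
   vertex 2.7 2.1 0.2
  endloop
 endfacet
 facet normal -0.215 0.908 -0.361
  outer loop
   vertex 2.4 3.3 3.4
   vertex 2.7 2.1 0.2
   vertex 1.4 3.5 4.5
  endloop
 endfacet
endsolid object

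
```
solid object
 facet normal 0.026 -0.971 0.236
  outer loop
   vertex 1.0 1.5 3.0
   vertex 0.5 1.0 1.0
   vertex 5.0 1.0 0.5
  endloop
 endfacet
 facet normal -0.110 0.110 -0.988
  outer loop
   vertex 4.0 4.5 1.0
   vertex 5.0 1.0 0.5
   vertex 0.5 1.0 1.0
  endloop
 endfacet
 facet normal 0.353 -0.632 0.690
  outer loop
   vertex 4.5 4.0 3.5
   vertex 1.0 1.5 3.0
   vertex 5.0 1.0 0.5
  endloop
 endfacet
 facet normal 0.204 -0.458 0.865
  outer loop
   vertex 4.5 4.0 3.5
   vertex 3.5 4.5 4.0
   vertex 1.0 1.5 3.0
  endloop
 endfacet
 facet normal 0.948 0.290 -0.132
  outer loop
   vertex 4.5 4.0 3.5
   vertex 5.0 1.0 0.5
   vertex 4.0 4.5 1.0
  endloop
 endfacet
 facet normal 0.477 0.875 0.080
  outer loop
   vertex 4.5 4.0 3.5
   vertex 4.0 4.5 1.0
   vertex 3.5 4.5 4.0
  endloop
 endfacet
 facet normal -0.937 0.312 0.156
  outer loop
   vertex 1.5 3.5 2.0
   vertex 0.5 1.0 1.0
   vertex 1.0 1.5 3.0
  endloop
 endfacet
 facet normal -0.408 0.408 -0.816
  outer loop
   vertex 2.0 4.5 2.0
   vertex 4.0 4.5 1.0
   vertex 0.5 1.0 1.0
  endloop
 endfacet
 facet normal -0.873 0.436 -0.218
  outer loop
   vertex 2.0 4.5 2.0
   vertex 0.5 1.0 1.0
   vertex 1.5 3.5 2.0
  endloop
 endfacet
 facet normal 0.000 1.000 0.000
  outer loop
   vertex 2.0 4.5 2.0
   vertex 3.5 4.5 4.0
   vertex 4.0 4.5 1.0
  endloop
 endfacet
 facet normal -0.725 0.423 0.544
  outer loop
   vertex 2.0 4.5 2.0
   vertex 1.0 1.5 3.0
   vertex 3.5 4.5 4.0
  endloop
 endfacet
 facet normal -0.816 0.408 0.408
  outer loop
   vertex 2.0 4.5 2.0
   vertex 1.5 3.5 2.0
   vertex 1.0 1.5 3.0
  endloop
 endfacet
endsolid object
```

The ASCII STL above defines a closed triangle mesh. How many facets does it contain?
12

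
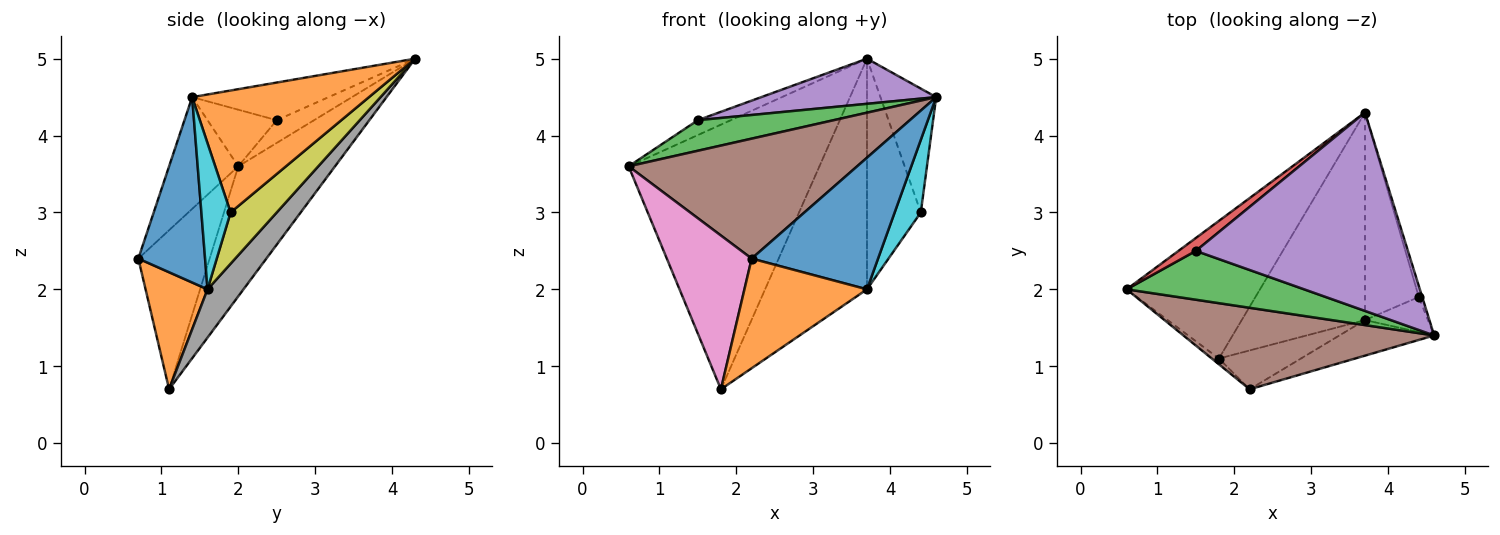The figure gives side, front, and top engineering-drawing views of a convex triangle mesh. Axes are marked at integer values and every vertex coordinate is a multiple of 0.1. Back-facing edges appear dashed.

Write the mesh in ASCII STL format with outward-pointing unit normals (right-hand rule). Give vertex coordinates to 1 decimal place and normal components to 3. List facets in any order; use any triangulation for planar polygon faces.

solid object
 facet normal -0.410 0.809 -0.421
  outer loop
   vertex 1.8 1.1 0.7
   vertex 0.6 2.0 3.6
   vertex 3.7 4.3 5.0
  endloop
 endfacet
 facet normal 0.953 0.301 -0.027
  outer loop
   vertex 4.4 1.9 3.0
   vertex 3.7 4.3 5.0
   vertex 4.6 1.4 4.5
  endloop
 endfacet
 facet normal -0.261 -0.512 0.818
  outer loop
   vertex 1.5 2.5 4.2
   vertex 0.6 2.0 3.6
   vertex 4.6 1.4 4.5
  endloop
 endfacet
 facet normal -0.650 0.574 0.497
  outer loop
   vertex 1.5 2.5 4.2
   vertex 3.7 4.3 5.0
   vertex 0.6 2.0 3.6
  endloop
 endfacet
 facet normal -0.171 -0.219 0.961
  outer loop
   vertex 1.5 2.5 4.2
   vertex 4.6 1.4 4.5
   vertex 3.7 4.3 5.0
  endloop
 endfacet
 facet normal -0.243 -0.802 0.545
  outer loop
   vertex 2.2 0.7 2.4
   vertex 4.6 1.4 4.5
   vertex 0.6 2.0 3.6
  endloop
 endfacet
 facet normal -0.643 -0.765 -0.029
  outer loop
   vertex 2.2 0.7 2.4
   vertex 0.6 2.0 3.6
   vertex 1.8 1.1 0.7
  endloop
 endfacet
 facet normal 0.254 0.719 -0.647
  outer loop
   vertex 3.7 1.6 2.0
   vertex 1.8 1.1 0.7
   vertex 3.7 4.3 5.0
  endloop
 endfacet
 facet normal 0.537 0.627 -0.564
  outer loop
   vertex 3.7 1.6 2.0
   vertex 3.7 4.3 5.0
   vertex 4.4 1.9 3.0
  endloop
 endfacet
 facet normal 0.709 -0.635 -0.306
  outer loop
   vertex 3.7 1.6 2.0
   vertex 4.4 1.9 3.0
   vertex 4.6 1.4 4.5
  endloop
 endfacet
 facet normal 0.454 -0.860 -0.232
  outer loop
   vertex 3.7 1.6 2.0
   vertex 4.6 1.4 4.5
   vertex 2.2 0.7 2.4
  endloop
 endfacet
 facet normal 0.430 -0.851 -0.301
  outer loop
   vertex 3.7 1.6 2.0
   vertex 2.2 0.7 2.4
   vertex 1.8 1.1 0.7
  endloop
 endfacet
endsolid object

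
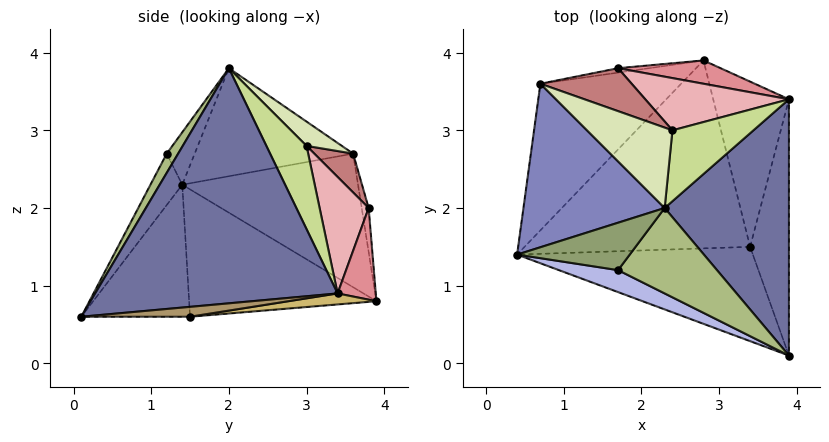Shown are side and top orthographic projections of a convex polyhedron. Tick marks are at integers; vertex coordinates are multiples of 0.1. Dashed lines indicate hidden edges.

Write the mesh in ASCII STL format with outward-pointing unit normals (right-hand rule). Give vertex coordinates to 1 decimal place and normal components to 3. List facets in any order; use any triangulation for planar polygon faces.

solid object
 facet normal 0.883 -0.042 0.467
  outer loop
   vertex 2.3 2.0 3.8
   vertex 3.9 0.1 0.6
   vertex 3.9 3.4 0.9
  endloop
 endfacet
 facet normal -0.606 -0.061 0.793
  outer loop
   vertex 0.7 3.6 2.7
   vertex 0.4 1.4 2.3
   vertex 2.3 2.0 3.8
  endloop
 endfacet
 facet normal -0.672 0.220 -0.707
  outer loop
   vertex 2.8 3.9 0.8
   vertex 0.4 1.4 2.3
   vertex 0.7 3.6 2.7
  endloop
 endfacet
 facet normal -0.224 -0.940 0.258
  outer loop
   vertex 1.7 1.2 2.7
   vertex 0.4 1.4 2.3
   vertex 3.9 0.1 0.6
  endloop
 endfacet
 facet normal -0.309 -0.681 0.664
  outer loop
   vertex 1.7 1.2 2.7
   vertex 2.3 2.0 3.8
   vertex 0.4 1.4 2.3
  endloop
 endfacet
 facet normal 0.106 -0.831 0.546
  outer loop
   vertex 1.7 1.2 2.7
   vertex 3.9 0.1 0.6
   vertex 2.3 2.0 3.8
  endloop
 endfacet
 facet normal 0.607 0.531 0.591
  outer loop
   vertex 2.4 3.0 2.8
   vertex 2.3 2.0 3.8
   vertex 3.9 3.4 0.9
  endloop
 endfacet
 facet normal 0.200 0.683 0.703
  outer loop
   vertex 2.4 3.0 2.8
   vertex 0.7 3.6 2.7
   vertex 2.3 2.0 3.8
  endloop
 endfacet
 facet normal 0.246 0.088 -0.965
  outer loop
   vertex 3.4 1.5 0.6
   vertex 3.9 3.4 0.9
   vertex 3.9 0.1 0.6
  endloop
 endfacet
 facet normal 0.143 0.118 -0.983
  outer loop
   vertex 3.4 1.5 0.6
   vertex 2.8 3.9 0.8
   vertex 3.9 3.4 0.9
  endloop
 endfacet
 facet normal -0.481 -0.172 -0.860
  outer loop
   vertex 3.4 1.5 0.6
   vertex 3.9 0.1 0.6
   vertex 0.4 1.4 2.3
  endloop
 endfacet
 facet normal -0.491 -0.050 -0.870
  outer loop
   vertex 3.4 1.5 0.6
   vertex 0.4 1.4 2.3
   vertex 2.8 3.9 0.8
  endloop
 endfacet
 facet normal -0.356 0.900 -0.251
  outer loop
   vertex 1.7 3.8 2.0
   vertex 2.8 3.9 0.8
   vertex 0.7 3.6 2.7
  endloop
 endfacet
 facet normal 0.243 0.784 0.571
  outer loop
   vertex 1.7 3.8 2.0
   vertex 0.7 3.6 2.7
   vertex 2.4 3.0 2.8
  endloop
 endfacet
 facet normal 0.351 0.850 0.392
  outer loop
   vertex 1.7 3.8 2.0
   vertex 3.9 3.4 0.9
   vertex 2.8 3.9 0.8
  endloop
 endfacet
 facet normal 0.379 0.799 0.467
  outer loop
   vertex 1.7 3.8 2.0
   vertex 2.4 3.0 2.8
   vertex 3.9 3.4 0.9
  endloop
 endfacet
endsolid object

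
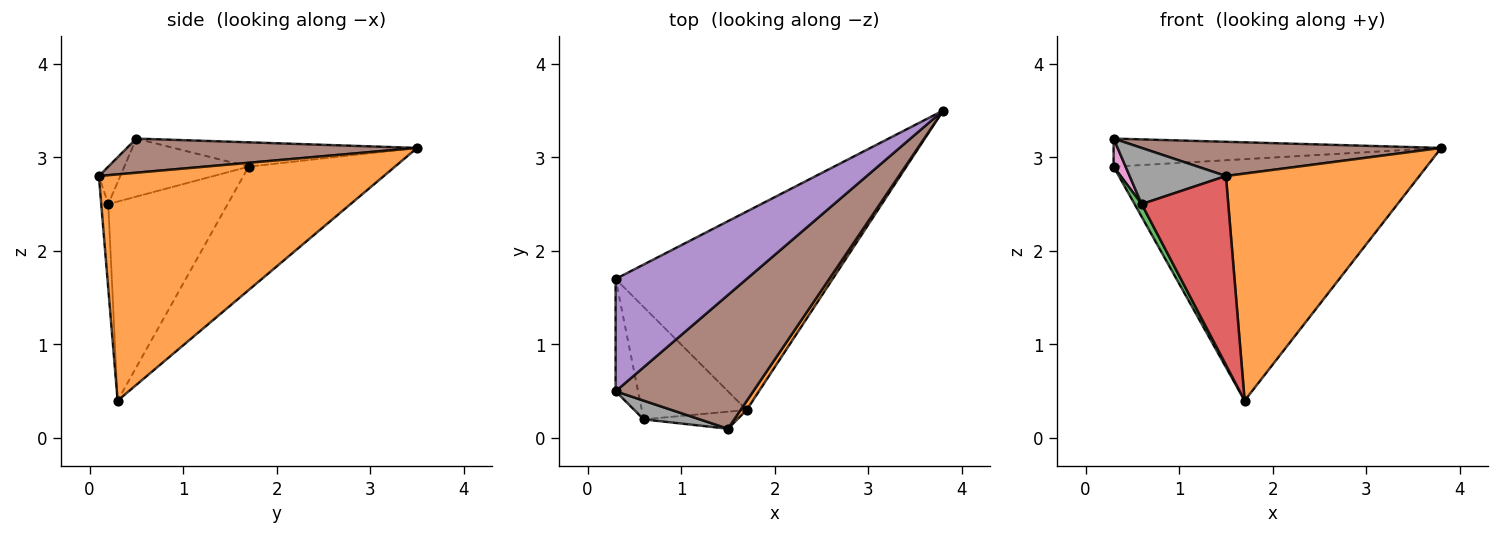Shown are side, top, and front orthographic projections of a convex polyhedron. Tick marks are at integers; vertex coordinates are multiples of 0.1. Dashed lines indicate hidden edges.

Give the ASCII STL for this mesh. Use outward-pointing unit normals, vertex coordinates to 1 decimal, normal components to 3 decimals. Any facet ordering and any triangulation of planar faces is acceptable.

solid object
 facet normal -0.340 0.727 -0.597
  outer loop
   vertex 1.7 0.3 0.4
   vertex 0.3 1.7 2.9
   vertex 3.8 3.5 3.1
  endloop
 endfacet
 facet normal 0.827 -0.562 0.022
  outer loop
   vertex 1.7 0.3 0.4
   vertex 3.8 3.5 3.1
   vertex 1.5 0.1 2.8
  endloop
 endfacet
 facet normal -0.884 -0.053 -0.465
  outer loop
   vertex 0.6 0.2 2.5
   vertex 0.3 1.7 2.9
   vertex 1.7 0.3 0.4
  endloop
 endfacet
 facet normal -0.080 -0.993 -0.089
  outer loop
   vertex 0.6 0.2 2.5
   vertex 1.7 0.3 0.4
   vertex 1.5 0.1 2.8
  endloop
 endfacet
 facet normal -0.177 0.239 0.955
  outer loop
   vertex 0.3 0.5 3.2
   vertex 3.8 3.5 3.1
   vertex 0.3 1.7 2.9
  endloop
 endfacet
 facet normal 0.234 -0.241 0.942
  outer loop
   vertex 0.3 0.5 3.2
   vertex 1.5 0.1 2.8
   vertex 3.8 3.5 3.1
  endloop
 endfacet
 facet normal -0.929 -0.090 -0.360
  outer loop
   vertex 0.3 0.5 3.2
   vertex 0.3 1.7 2.9
   vertex 0.6 0.2 2.5
  endloop
 endfacet
 facet normal -0.206 -0.928 0.309
  outer loop
   vertex 0.3 0.5 3.2
   vertex 0.6 0.2 2.5
   vertex 1.5 0.1 2.8
  endloop
 endfacet
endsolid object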